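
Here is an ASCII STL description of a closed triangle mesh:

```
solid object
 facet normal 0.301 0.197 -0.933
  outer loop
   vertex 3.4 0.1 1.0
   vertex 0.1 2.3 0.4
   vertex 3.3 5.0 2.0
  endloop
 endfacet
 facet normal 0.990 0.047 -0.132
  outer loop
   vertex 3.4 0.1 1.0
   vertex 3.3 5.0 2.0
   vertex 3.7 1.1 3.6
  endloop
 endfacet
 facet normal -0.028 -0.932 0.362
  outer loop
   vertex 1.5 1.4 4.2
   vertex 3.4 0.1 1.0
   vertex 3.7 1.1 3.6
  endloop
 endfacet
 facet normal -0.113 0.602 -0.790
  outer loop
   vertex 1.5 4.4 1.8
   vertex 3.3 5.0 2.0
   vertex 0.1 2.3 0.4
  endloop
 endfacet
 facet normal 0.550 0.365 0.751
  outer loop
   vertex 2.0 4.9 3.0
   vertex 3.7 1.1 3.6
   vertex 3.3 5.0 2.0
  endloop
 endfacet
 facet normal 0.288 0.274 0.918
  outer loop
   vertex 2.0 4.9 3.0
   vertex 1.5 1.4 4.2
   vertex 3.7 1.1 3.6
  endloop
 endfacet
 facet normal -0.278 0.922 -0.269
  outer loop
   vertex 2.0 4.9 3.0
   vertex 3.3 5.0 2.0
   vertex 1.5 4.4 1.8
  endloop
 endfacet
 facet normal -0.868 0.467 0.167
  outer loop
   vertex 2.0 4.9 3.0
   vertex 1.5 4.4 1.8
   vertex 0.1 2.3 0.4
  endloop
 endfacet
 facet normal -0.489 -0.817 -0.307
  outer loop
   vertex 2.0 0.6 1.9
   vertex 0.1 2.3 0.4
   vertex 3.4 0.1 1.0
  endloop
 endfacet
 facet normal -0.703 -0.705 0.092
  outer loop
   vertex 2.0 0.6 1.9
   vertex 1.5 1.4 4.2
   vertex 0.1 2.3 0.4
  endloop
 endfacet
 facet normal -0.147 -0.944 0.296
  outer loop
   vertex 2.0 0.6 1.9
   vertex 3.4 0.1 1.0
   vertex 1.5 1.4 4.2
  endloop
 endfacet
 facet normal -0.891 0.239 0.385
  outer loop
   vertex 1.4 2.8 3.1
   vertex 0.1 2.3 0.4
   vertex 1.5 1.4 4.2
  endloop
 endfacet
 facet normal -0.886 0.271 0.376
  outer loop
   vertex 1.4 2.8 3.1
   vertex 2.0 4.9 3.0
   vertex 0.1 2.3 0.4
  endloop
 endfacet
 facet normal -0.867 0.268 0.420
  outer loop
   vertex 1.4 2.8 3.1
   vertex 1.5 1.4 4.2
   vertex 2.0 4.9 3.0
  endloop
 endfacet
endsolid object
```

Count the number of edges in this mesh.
21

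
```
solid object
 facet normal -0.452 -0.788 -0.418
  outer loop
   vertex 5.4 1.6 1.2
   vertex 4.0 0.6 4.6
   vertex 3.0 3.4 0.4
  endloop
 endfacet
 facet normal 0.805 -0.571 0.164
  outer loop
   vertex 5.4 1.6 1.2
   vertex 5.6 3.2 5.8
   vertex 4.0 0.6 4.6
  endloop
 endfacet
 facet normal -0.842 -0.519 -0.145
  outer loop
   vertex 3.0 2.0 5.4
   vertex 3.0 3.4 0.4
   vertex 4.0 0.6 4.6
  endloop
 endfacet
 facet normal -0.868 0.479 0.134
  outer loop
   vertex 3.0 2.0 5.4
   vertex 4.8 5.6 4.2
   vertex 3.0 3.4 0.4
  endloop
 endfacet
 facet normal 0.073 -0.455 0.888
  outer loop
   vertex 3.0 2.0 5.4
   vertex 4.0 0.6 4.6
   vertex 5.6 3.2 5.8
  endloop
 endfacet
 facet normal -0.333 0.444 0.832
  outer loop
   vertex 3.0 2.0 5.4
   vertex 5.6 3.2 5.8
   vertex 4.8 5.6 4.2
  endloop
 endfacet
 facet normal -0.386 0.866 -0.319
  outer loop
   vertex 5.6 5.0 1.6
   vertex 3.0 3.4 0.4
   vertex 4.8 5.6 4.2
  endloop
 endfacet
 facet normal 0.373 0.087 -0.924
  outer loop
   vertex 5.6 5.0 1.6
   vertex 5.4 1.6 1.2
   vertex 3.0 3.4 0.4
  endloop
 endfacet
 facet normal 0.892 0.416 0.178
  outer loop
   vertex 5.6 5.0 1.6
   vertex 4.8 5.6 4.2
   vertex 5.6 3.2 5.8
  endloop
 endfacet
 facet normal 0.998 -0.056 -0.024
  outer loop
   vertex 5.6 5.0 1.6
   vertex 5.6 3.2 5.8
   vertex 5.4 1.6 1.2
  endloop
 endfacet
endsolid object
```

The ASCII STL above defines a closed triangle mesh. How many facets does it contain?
10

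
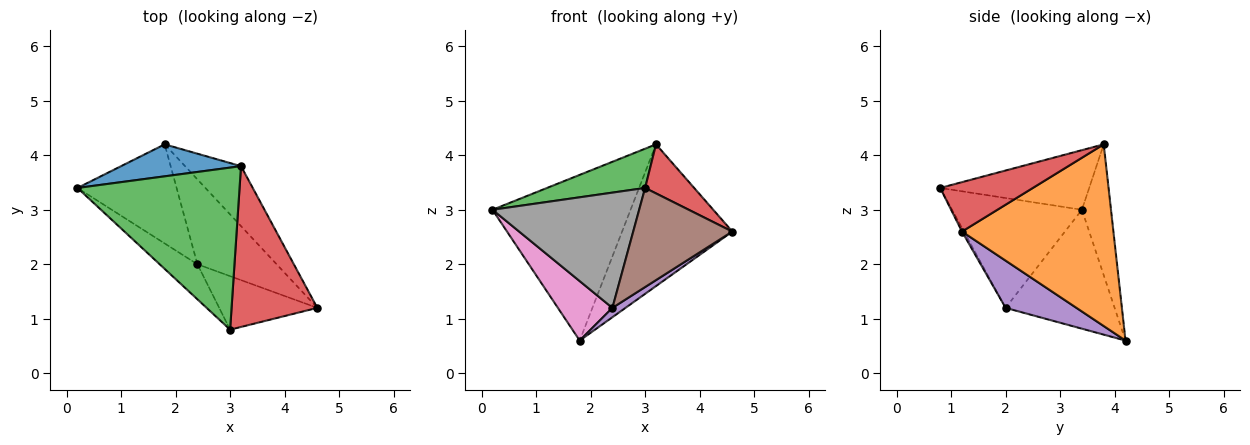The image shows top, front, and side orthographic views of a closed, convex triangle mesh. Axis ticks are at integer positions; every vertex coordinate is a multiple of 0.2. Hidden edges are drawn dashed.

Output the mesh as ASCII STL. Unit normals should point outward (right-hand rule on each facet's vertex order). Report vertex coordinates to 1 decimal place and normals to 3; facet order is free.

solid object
 facet normal -0.202 0.962 0.186
  outer loop
   vertex 1.8 4.2 0.6
   vertex 0.2 3.4 3.0
   vertex 3.2 3.8 4.2
  endloop
 endfacet
 facet normal 0.785 0.571 -0.242
  outer loop
   vertex 1.8 4.2 0.6
   vertex 3.2 3.8 4.2
   vertex 4.6 1.2 2.6
  endloop
 endfacet
 facet normal -0.337 -0.222 0.915
  outer loop
   vertex 3.0 0.8 3.4
   vertex 3.2 3.8 4.2
   vertex 0.2 3.4 3.0
  endloop
 endfacet
 facet normal 0.483 -0.256 0.838
  outer loop
   vertex 3.0 0.8 3.4
   vertex 4.6 1.2 2.6
   vertex 3.2 3.8 4.2
  endloop
 endfacet
 facet normal 0.510 -0.094 -0.855
  outer loop
   vertex 2.4 2.0 1.2
   vertex 1.8 4.2 0.6
   vertex 4.6 1.2 2.6
  endloop
 endfacet
 facet normal -0.018 -0.880 -0.475
  outer loop
   vertex 2.4 2.0 1.2
   vertex 4.6 1.2 2.6
   vertex 3.0 0.8 3.4
  endloop
 endfacet
 facet normal -0.717 -0.359 -0.598
  outer loop
   vertex 2.4 2.0 1.2
   vertex 0.2 3.4 3.0
   vertex 1.8 4.2 0.6
  endloop
 endfacet
 facet normal -0.646 -0.730 -0.222
  outer loop
   vertex 2.4 2.0 1.2
   vertex 3.0 0.8 3.4
   vertex 0.2 3.4 3.0
  endloop
 endfacet
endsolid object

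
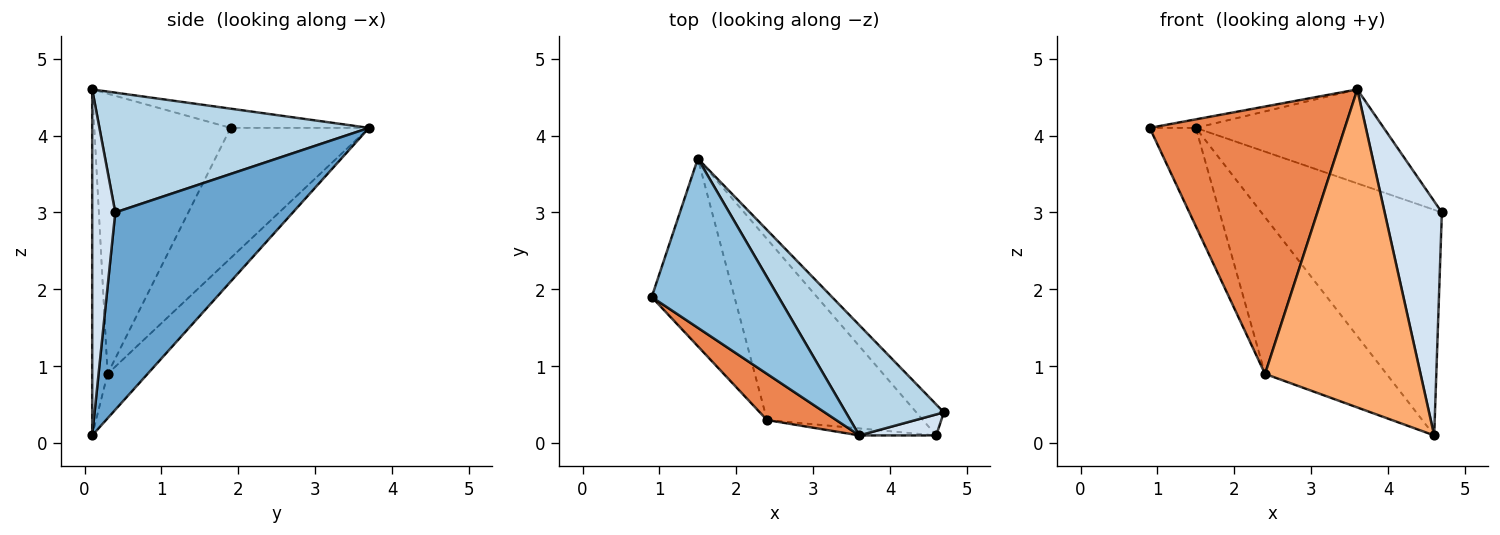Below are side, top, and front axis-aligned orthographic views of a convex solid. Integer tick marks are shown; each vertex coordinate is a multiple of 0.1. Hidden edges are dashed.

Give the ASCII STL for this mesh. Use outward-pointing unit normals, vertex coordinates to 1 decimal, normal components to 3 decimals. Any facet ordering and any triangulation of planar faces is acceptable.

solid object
 facet normal 0.698 0.709 -0.097
  outer loop
   vertex 4.6 0.1 0.1
   vertex 1.5 3.7 4.1
   vertex 4.7 0.4 3.0
  endloop
 endfacet
 facet normal -0.150 0.050 0.987
  outer loop
   vertex 3.6 0.1 4.6
   vertex 1.5 3.7 4.1
   vertex 0.9 1.9 4.1
  endloop
 endfacet
 facet normal 0.681 0.475 0.557
  outer loop
   vertex 3.6 0.1 4.6
   vertex 4.7 0.4 3.0
   vertex 1.5 3.7 4.1
  endloop
 endfacet
 facet normal 0.372 -0.924 0.083
  outer loop
   vertex 3.6 0.1 4.6
   vertex 4.6 0.1 0.1
   vertex 4.7 0.4 3.0
  endloop
 endfacet
 facet normal -0.567 -0.812 0.140
  outer loop
   vertex 2.4 0.3 0.9
   vertex 3.6 0.1 4.6
   vertex 0.9 1.9 4.1
  endloop
 endfacet
 facet normal -0.098 -0.995 -0.022
  outer loop
   vertex 2.4 0.3 0.9
   vertex 4.6 0.1 0.1
   vertex 3.6 0.1 4.6
  endloop
 endfacet
 facet normal -0.812 0.271 -0.516
  outer loop
   vertex 2.4 0.3 0.9
   vertex 0.9 1.9 4.1
   vertex 1.5 3.7 4.1
  endloop
 endfacet
 facet normal -0.211 0.640 -0.739
  outer loop
   vertex 2.4 0.3 0.9
   vertex 1.5 3.7 4.1
   vertex 4.6 0.1 0.1
  endloop
 endfacet
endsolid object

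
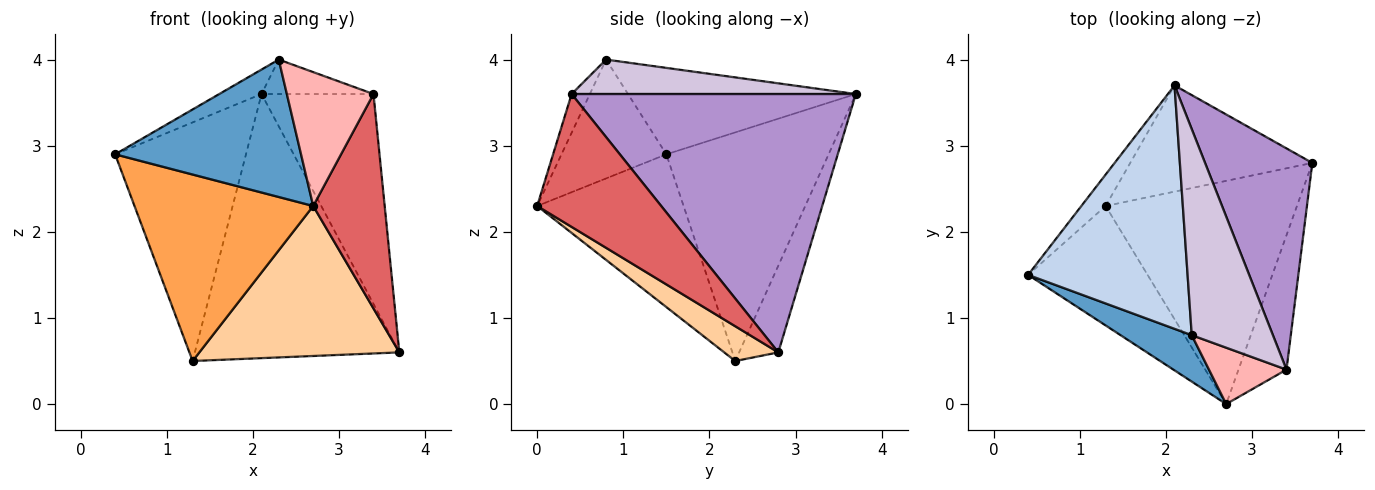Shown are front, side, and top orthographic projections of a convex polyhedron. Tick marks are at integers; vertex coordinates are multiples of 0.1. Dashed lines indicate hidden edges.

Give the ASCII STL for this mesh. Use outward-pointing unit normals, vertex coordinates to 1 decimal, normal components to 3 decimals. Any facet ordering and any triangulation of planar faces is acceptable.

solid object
 facet normal -0.471 -0.836 0.282
  outer loop
   vertex 2.3 0.8 4.0
   vertex 0.4 1.5 2.9
   vertex 2.7 0.0 2.3
  endloop
 endfacet
 facet normal -0.475 0.088 0.876
  outer loop
   vertex 2.3 0.8 4.0
   vertex 2.1 3.7 3.6
   vertex 0.4 1.5 2.9
  endloop
 endfacet
 facet normal -0.568 -0.693 -0.444
  outer loop
   vertex 1.3 2.3 0.5
   vertex 2.7 0.0 2.3
   vertex 0.4 1.5 2.9
  endloop
 endfacet
 facet normal 0.149 -0.552 -0.821
  outer loop
   vertex 1.3 2.3 0.5
   vertex 3.7 2.8 0.6
   vertex 2.7 0.0 2.3
  endloop
 endfacet
 facet normal -0.776 0.626 -0.082
  outer loop
   vertex 1.3 2.3 0.5
   vertex 0.4 1.5 2.9
   vertex 2.1 3.7 3.6
  endloop
 endfacet
 facet normal -0.175 0.913 -0.367
  outer loop
   vertex 1.3 2.3 0.5
   vertex 2.1 3.7 3.6
   vertex 3.7 2.8 0.6
  endloop
 endfacet
 facet normal 0.827 -0.477 -0.299
  outer loop
   vertex 3.4 0.4 3.6
   vertex 2.7 0.0 2.3
   vertex 3.7 2.8 0.6
  endloop
 endfacet
 facet normal -0.190 -0.905 0.381
  outer loop
   vertex 3.4 0.4 3.6
   vertex 2.3 0.8 4.0
   vertex 2.7 0.0 2.3
  endloop
 endfacet
 facet normal 0.868 0.342 0.360
  outer loop
   vertex 3.4 0.4 3.6
   vertex 3.7 2.8 0.6
   vertex 2.1 3.7 3.6
  endloop
 endfacet
 facet normal 0.386 0.152 0.910
  outer loop
   vertex 3.4 0.4 3.6
   vertex 2.1 3.7 3.6
   vertex 2.3 0.8 4.0
  endloop
 endfacet
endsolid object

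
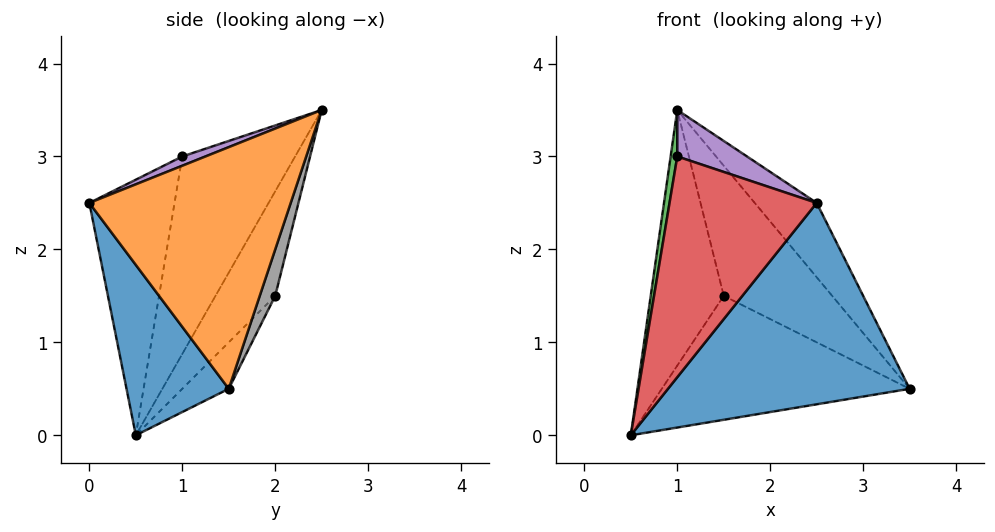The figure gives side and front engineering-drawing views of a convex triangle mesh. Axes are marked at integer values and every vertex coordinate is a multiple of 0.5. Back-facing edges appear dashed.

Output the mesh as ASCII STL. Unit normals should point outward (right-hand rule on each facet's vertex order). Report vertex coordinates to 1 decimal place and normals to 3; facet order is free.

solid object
 facet normal 0.349 -0.825 -0.444
  outer loop
   vertex 2.5 0.0 2.5
   vertex 0.5 0.5 0.0
   vertex 3.5 1.5 0.5
  endloop
 endfacet
 facet normal 0.784 0.241 0.573
  outer loop
   vertex 2.5 0.0 2.5
   vertex 3.5 1.5 0.5
   vertex 1.0 2.5 3.5
  endloop
 endfacet
 facet normal -0.983 -0.058 0.173
  outer loop
   vertex 1.0 1.0 3.0
   vertex 1.0 2.5 3.5
   vertex 0.5 0.5 0.0
  endloop
 endfacet
 facet normal -0.489 -0.844 0.222
  outer loop
   vertex 1.0 1.0 3.0
   vertex 0.5 0.5 0.0
   vertex 2.5 0.0 2.5
  endloop
 endfacet
 facet normal 0.105 -0.314 0.943
  outer loop
   vertex 1.0 1.0 3.0
   vertex 2.5 0.0 2.5
   vertex 1.0 2.5 3.5
  endloop
 endfacet
 facet normal -0.140 0.745 -0.652
  outer loop
   vertex 1.5 2.0 1.5
   vertex 3.5 1.5 0.5
   vertex 0.5 0.5 0.0
  endloop
 endfacet
 facet normal -0.597 0.730 -0.332
  outer loop
   vertex 1.5 2.0 1.5
   vertex 0.5 0.5 0.0
   vertex 1.0 2.5 3.5
  endloop
 endfacet
 facet normal 0.138 0.968 -0.208
  outer loop
   vertex 1.5 2.0 1.5
   vertex 1.0 2.5 3.5
   vertex 3.5 1.5 0.5
  endloop
 endfacet
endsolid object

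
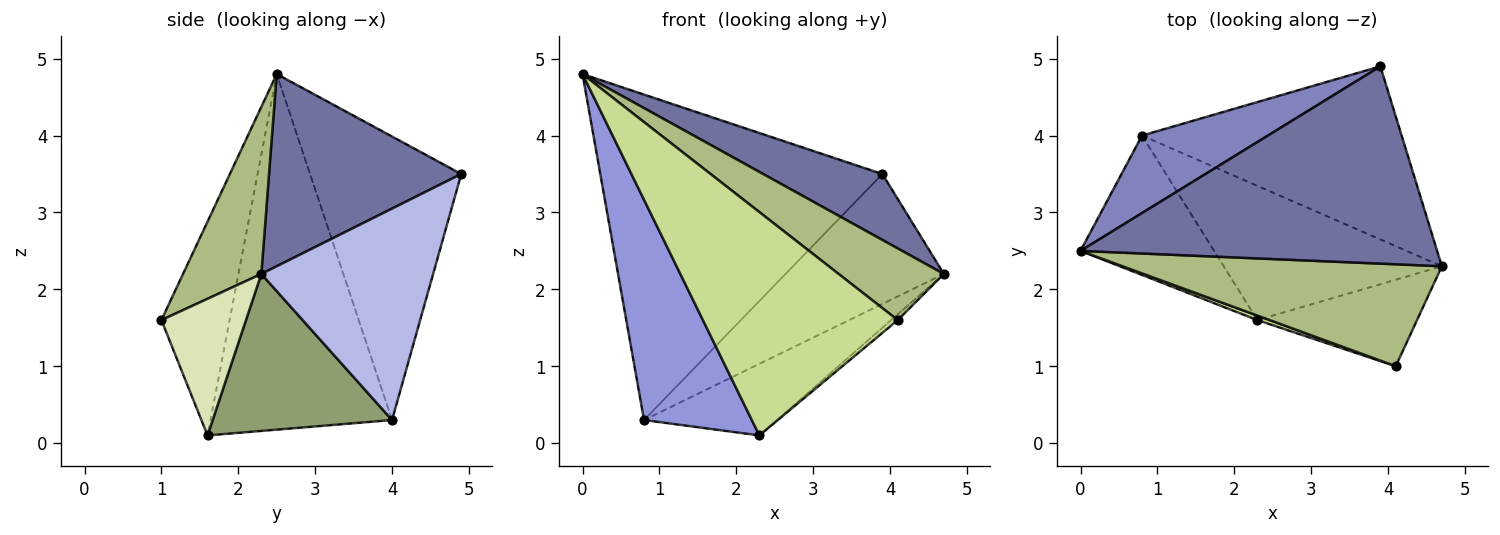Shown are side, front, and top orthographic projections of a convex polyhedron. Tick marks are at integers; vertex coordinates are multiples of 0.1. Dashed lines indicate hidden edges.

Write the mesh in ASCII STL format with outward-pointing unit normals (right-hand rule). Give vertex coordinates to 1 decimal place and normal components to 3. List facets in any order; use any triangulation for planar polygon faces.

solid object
 facet normal 0.455 -0.282 0.845
  outer loop
   vertex 3.9 4.9 3.5
   vertex 0.0 2.5 4.8
   vertex 4.7 2.3 2.2
  endloop
 endfacet
 facet normal -0.462 0.863 0.205
  outer loop
   vertex 0.8 4.0 0.3
   vertex 0.0 2.5 4.8
   vertex 3.9 4.9 3.5
  endloop
 endfacet
 facet normal -0.818 -0.486 -0.307
  outer loop
   vertex 0.8 4.0 0.3
   vertex 2.3 1.6 0.1
   vertex 0.0 2.5 4.8
  endloop
 endfacet
 facet normal 0.546 0.503 -0.670
  outer loop
   vertex 0.8 4.0 0.3
   vertex 3.9 4.9 3.5
   vertex 4.7 2.3 2.2
  endloop
 endfacet
 facet normal 0.536 0.397 -0.745
  outer loop
   vertex 0.8 4.0 0.3
   vertex 4.7 2.3 2.2
   vertex 2.3 1.6 0.1
  endloop
 endfacet
 facet normal 0.394 -0.529 0.752
  outer loop
   vertex 4.1 1.0 1.6
   vertex 4.7 2.3 2.2
   vertex 0.0 2.5 4.8
  endloop
 endfacet
 facet normal -0.330 -0.944 0.019
  outer loop
   vertex 4.1 1.0 1.6
   vertex 0.0 2.5 4.8
   vertex 2.3 1.6 0.1
  endloop
 endfacet
 facet normal 0.649 0.051 -0.759
  outer loop
   vertex 4.1 1.0 1.6
   vertex 2.3 1.6 0.1
   vertex 4.7 2.3 2.2
  endloop
 endfacet
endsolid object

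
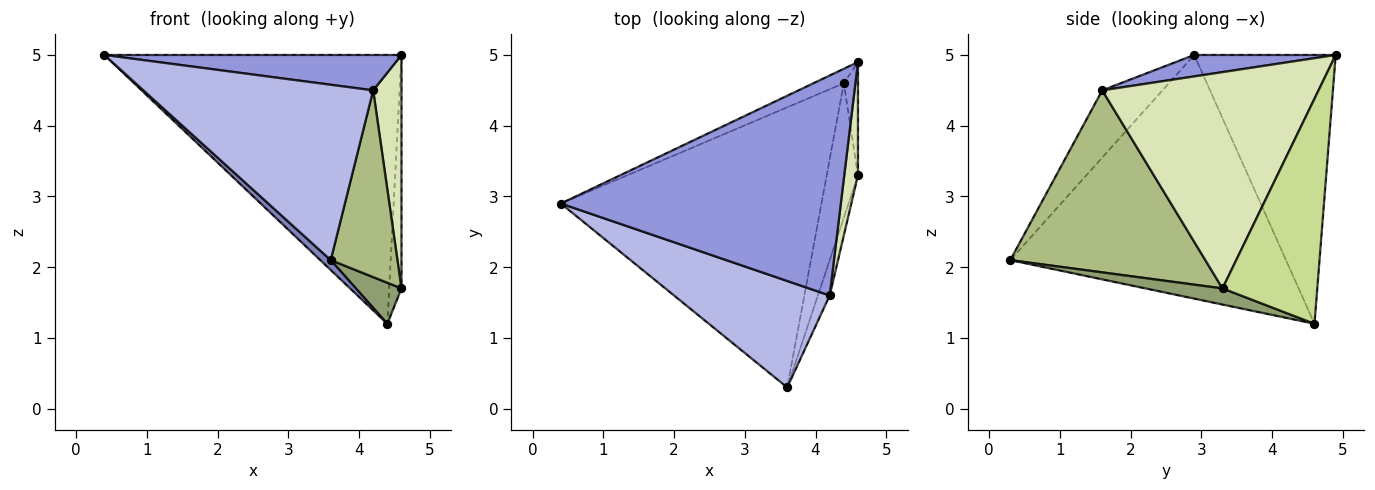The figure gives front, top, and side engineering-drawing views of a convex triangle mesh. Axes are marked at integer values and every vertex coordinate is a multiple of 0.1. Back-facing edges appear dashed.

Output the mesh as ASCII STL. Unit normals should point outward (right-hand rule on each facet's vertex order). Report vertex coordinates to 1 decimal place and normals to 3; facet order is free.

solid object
 facet normal -0.429 0.902 -0.049
  outer loop
   vertex 4.4 4.6 1.2
   vertex 0.4 2.9 5.0
   vertex 4.6 4.9 5.0
  endloop
 endfacet
 facet normal -0.683 -0.026 -0.730
  outer loop
   vertex 4.4 4.6 1.2
   vertex 3.6 0.3 2.1
   vertex 0.4 2.9 5.0
  endloop
 endfacet
 facet normal 0.075 -0.158 0.985
  outer loop
   vertex 4.2 1.6 4.5
   vertex 4.6 4.9 5.0
   vertex 0.4 2.9 5.0
  endloop
 endfacet
 facet normal -0.219 -0.834 0.506
  outer loop
   vertex 4.2 1.6 4.5
   vertex 0.4 2.9 5.0
   vertex 3.6 0.3 2.1
  endloop
 endfacet
 facet normal 0.442 -0.262 -0.858
  outer loop
   vertex 4.6 3.3 1.7
   vertex 3.6 0.3 2.1
   vertex 4.4 4.6 1.2
  endloop
 endfacet
 facet normal 0.944 -0.323 -0.061
  outer loop
   vertex 4.6 3.3 1.7
   vertex 4.2 1.6 4.5
   vertex 3.6 0.3 2.1
  endloop
 endfacet
 facet normal 0.990 0.128 -0.062
  outer loop
   vertex 4.6 3.3 1.7
   vertex 4.4 4.6 1.2
   vertex 4.6 4.9 5.0
  endloop
 endfacet
 facet normal 0.990 -0.129 0.063
  outer loop
   vertex 4.6 3.3 1.7
   vertex 4.6 4.9 5.0
   vertex 4.2 1.6 4.5
  endloop
 endfacet
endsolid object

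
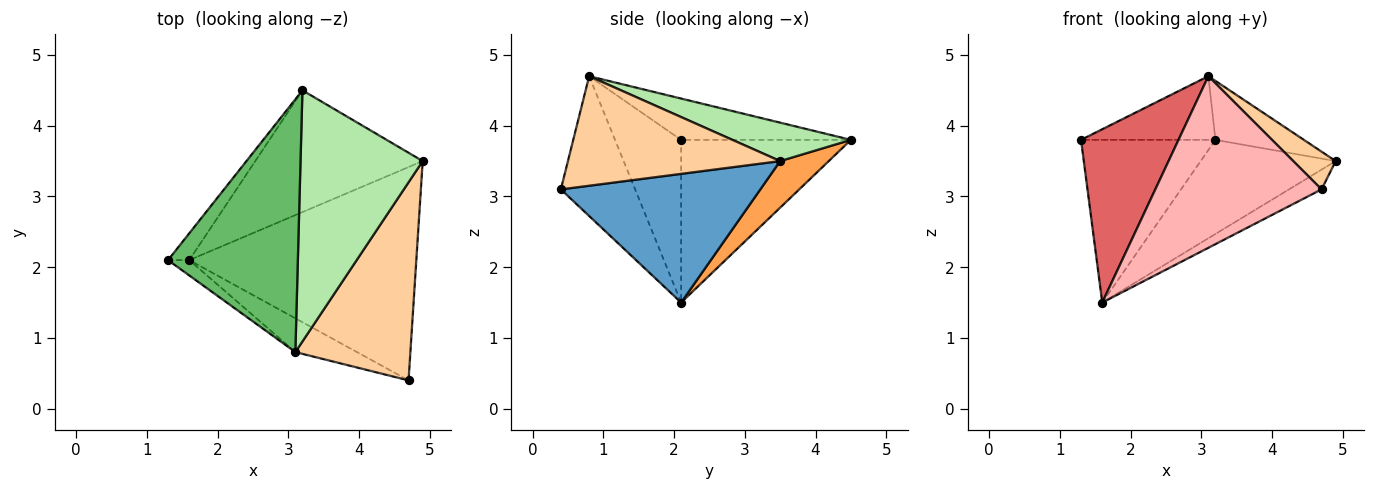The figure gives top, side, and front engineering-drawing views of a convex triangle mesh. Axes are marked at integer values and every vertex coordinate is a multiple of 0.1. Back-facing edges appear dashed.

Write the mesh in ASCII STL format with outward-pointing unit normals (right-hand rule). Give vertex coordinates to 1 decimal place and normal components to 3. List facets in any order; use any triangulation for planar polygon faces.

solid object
 facet normal 0.492 0.080 -0.867
  outer loop
   vertex 1.6 2.1 1.5
   vertex 4.9 3.5 3.5
   vertex 4.7 0.4 3.1
  endloop
 endfacet
 facet normal -0.780 0.617 -0.102
  outer loop
   vertex 3.2 4.5 3.8
   vertex 1.6 2.1 1.5
   vertex 1.3 2.1 3.8
  endloop
 endfacet
 facet normal 0.215 0.597 -0.773
  outer loop
   vertex 3.2 4.5 3.8
   vertex 4.9 3.5 3.5
   vertex 1.6 2.1 1.5
  endloop
 endfacet
 facet normal 0.683 -0.137 0.717
  outer loop
   vertex 3.1 0.8 4.7
   vertex 4.7 0.4 3.1
   vertex 4.9 3.5 3.5
  endloop
 endfacet
 facet normal -0.295 0.233 0.927
  outer loop
   vertex 3.1 0.8 4.7
   vertex 3.2 4.5 3.8
   vertex 1.3 2.1 3.8
  endloop
 endfacet
 facet normal 0.293 0.219 0.931
  outer loop
   vertex 3.1 0.8 4.7
   vertex 4.9 3.5 3.5
   vertex 3.2 4.5 3.8
  endloop
 endfacet
 facet normal -0.560 -0.825 -0.073
  outer loop
   vertex 3.1 0.8 4.7
   vertex 1.3 2.1 3.8
   vertex 1.6 2.1 1.5
  endloop
 endfacet
 facet normal -0.402 -0.899 -0.177
  outer loop
   vertex 3.1 0.8 4.7
   vertex 1.6 2.1 1.5
   vertex 4.7 0.4 3.1
  endloop
 endfacet
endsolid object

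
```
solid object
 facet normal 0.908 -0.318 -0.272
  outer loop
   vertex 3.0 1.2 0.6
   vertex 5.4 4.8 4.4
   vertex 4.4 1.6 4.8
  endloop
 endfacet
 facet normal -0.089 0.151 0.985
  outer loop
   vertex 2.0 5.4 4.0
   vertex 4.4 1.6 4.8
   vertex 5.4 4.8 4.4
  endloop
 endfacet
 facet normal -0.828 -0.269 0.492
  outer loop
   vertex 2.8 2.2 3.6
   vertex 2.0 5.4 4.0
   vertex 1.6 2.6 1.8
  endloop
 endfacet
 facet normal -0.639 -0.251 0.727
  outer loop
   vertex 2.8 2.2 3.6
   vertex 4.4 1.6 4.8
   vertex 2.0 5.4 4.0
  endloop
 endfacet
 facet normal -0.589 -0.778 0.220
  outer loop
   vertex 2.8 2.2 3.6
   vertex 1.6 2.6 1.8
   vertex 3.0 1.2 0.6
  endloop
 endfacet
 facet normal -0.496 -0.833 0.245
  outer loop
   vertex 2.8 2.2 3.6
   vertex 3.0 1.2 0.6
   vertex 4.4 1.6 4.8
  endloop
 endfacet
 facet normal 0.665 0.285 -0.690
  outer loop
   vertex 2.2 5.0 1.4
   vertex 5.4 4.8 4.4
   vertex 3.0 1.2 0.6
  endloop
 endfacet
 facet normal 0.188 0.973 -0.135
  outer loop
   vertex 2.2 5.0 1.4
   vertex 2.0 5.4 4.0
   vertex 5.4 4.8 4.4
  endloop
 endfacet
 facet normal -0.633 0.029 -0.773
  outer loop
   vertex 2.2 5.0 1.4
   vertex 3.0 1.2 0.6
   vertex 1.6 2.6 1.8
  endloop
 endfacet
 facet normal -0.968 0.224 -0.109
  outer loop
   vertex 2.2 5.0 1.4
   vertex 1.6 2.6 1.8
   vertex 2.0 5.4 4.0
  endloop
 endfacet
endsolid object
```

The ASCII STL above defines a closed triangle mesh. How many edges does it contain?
15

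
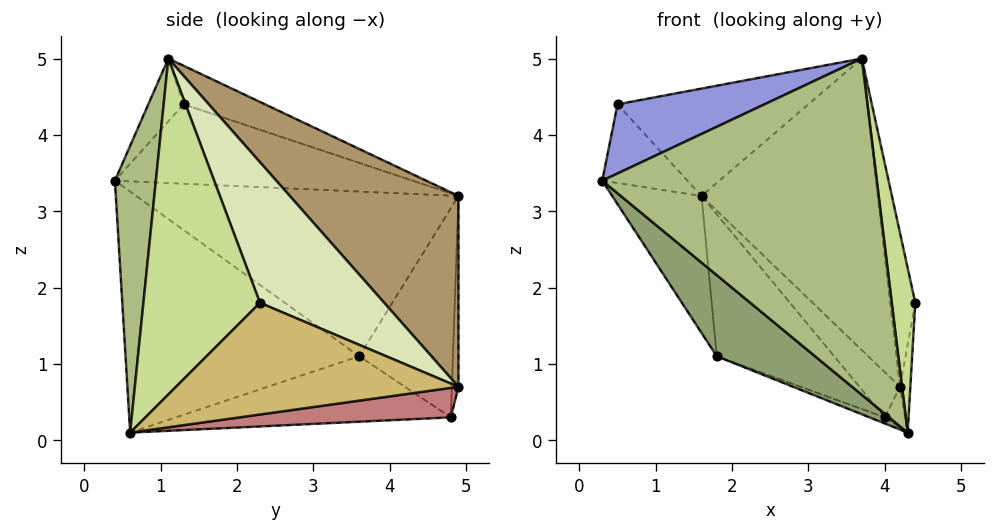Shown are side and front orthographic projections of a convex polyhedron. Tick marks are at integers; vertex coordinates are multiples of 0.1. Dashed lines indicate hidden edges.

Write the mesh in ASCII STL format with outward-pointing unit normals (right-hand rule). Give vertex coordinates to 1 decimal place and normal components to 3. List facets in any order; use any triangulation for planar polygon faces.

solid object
 facet normal -0.933 0.259 -0.249
  outer loop
   vertex 1.8 3.6 1.1
   vertex 0.3 0.4 3.4
   vertex 1.6 4.9 3.2
  endloop
 endfacet
 facet normal -0.960 0.275 -0.055
  outer loop
   vertex 0.5 1.3 4.4
   vertex 1.6 4.9 3.2
   vertex 0.3 0.4 3.4
  endloop
 endfacet
 facet normal -0.172 -0.715 0.678
  outer loop
   vertex 0.5 1.3 4.4
   vertex 0.3 0.4 3.4
   vertex 3.7 1.1 5.0
  endloop
 endfacet
 facet normal -0.151 0.354 0.923
  outer loop
   vertex 0.5 1.3 4.4
   vertex 3.7 1.1 5.0
   vertex 1.6 4.9 3.2
  endloop
 endfacet
 facet normal -0.608 -0.256 -0.752
  outer loop
   vertex 4.3 0.6 0.1
   vertex 0.3 0.4 3.4
   vertex 1.8 3.6 1.1
  endloop
 endfacet
 facet normal 0.147 -0.982 0.118
  outer loop
   vertex 4.3 0.6 0.1
   vertex 3.7 1.1 5.0
   vertex 0.3 0.4 3.4
  endloop
 endfacet
 facet normal 0.971 -0.196 0.139
  outer loop
   vertex 4.3 0.6 0.1
   vertex 4.4 2.3 1.8
   vertex 3.7 1.1 5.0
  endloop
 endfacet
 facet normal 0.942 0.190 0.277
  outer loop
   vertex 4.2 4.9 0.7
   vertex 3.7 1.1 5.0
   vertex 4.4 2.3 1.8
  endloop
 endfacet
 facet normal 0.561 0.587 0.584
  outer loop
   vertex 4.2 4.9 0.7
   vertex 1.6 4.9 3.2
   vertex 3.7 1.1 5.0
  endloop
 endfacet
 facet normal 0.995 0.036 -0.095
  outer loop
   vertex 4.2 4.9 0.7
   vertex 4.4 2.3 1.8
   vertex 4.3 0.6 0.1
  endloop
 endfacet
 facet normal -0.548 0.687 -0.477
  outer loop
   vertex 4.0 4.8 0.3
   vertex 1.8 3.6 1.1
   vertex 1.6 4.9 3.2
  endloop
 endfacet
 facet normal -0.158 0.974 -0.164
  outer loop
   vertex 4.0 4.8 0.3
   vertex 1.6 4.9 3.2
   vertex 4.2 4.9 0.7
  endloop
 endfacet
 facet normal -0.351 0.020 -0.936
  outer loop
   vertex 4.0 4.8 0.3
   vertex 4.3 0.6 0.1
   vertex 1.8 3.6 1.1
  endloop
 endfacet
 facet normal 0.883 0.085 -0.463
  outer loop
   vertex 4.0 4.8 0.3
   vertex 4.2 4.9 0.7
   vertex 4.3 0.6 0.1
  endloop
 endfacet
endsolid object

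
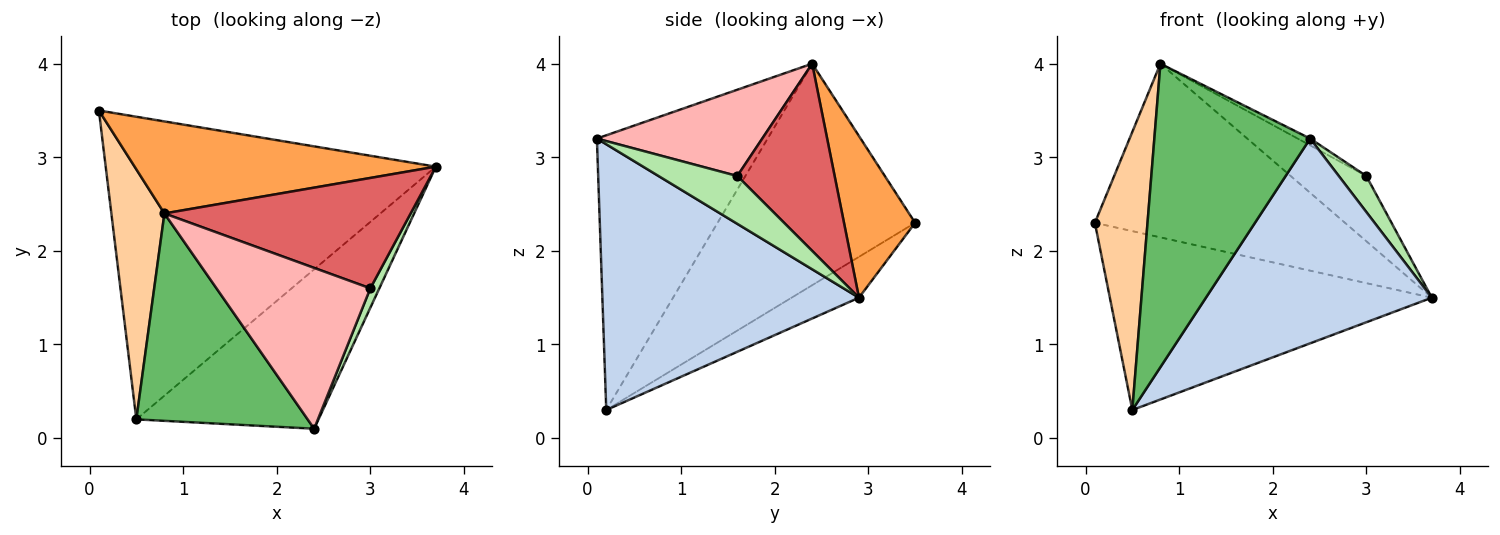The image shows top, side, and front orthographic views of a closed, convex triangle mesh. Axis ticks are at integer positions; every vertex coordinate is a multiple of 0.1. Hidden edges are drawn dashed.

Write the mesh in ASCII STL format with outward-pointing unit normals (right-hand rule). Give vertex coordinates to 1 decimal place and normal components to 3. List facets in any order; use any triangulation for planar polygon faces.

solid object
 facet normal -0.106 0.506 -0.856
  outer loop
   vertex 0.5 0.2 0.3
   vertex 0.1 3.5 2.3
   vertex 3.7 2.9 1.5
  endloop
 endfacet
 facet normal 0.667 -0.588 -0.458
  outer loop
   vertex 2.4 0.1 3.2
   vertex 0.5 0.2 0.3
   vertex 3.7 2.9 1.5
  endloop
 endfacet
 facet normal 0.244 0.857 0.454
  outer loop
   vertex 0.8 2.4 4.0
   vertex 3.7 2.9 1.5
   vertex 0.1 3.5 2.3
  endloop
 endfacet
 facet normal -0.941 -0.251 0.225
  outer loop
   vertex 0.8 2.4 4.0
   vertex 0.1 3.5 2.3
   vertex 0.5 0.2 0.3
  endloop
 endfacet
 facet normal -0.671 -0.612 0.418
  outer loop
   vertex 0.8 2.4 4.0
   vertex 0.5 0.2 0.3
   vertex 2.4 0.1 3.2
  endloop
 endfacet
 facet normal 0.929 -0.325 0.175
  outer loop
   vertex 3.0 1.6 2.8
   vertex 2.4 0.1 3.2
   vertex 3.7 2.9 1.5
  endloop
 endfacet
 facet normal 0.548 0.426 0.720
  outer loop
   vertex 3.0 1.6 2.8
   vertex 3.7 2.9 1.5
   vertex 0.8 2.4 4.0
  endloop
 endfacet
 facet normal 0.489 0.037 0.872
  outer loop
   vertex 3.0 1.6 2.8
   vertex 0.8 2.4 4.0
   vertex 2.4 0.1 3.2
  endloop
 endfacet
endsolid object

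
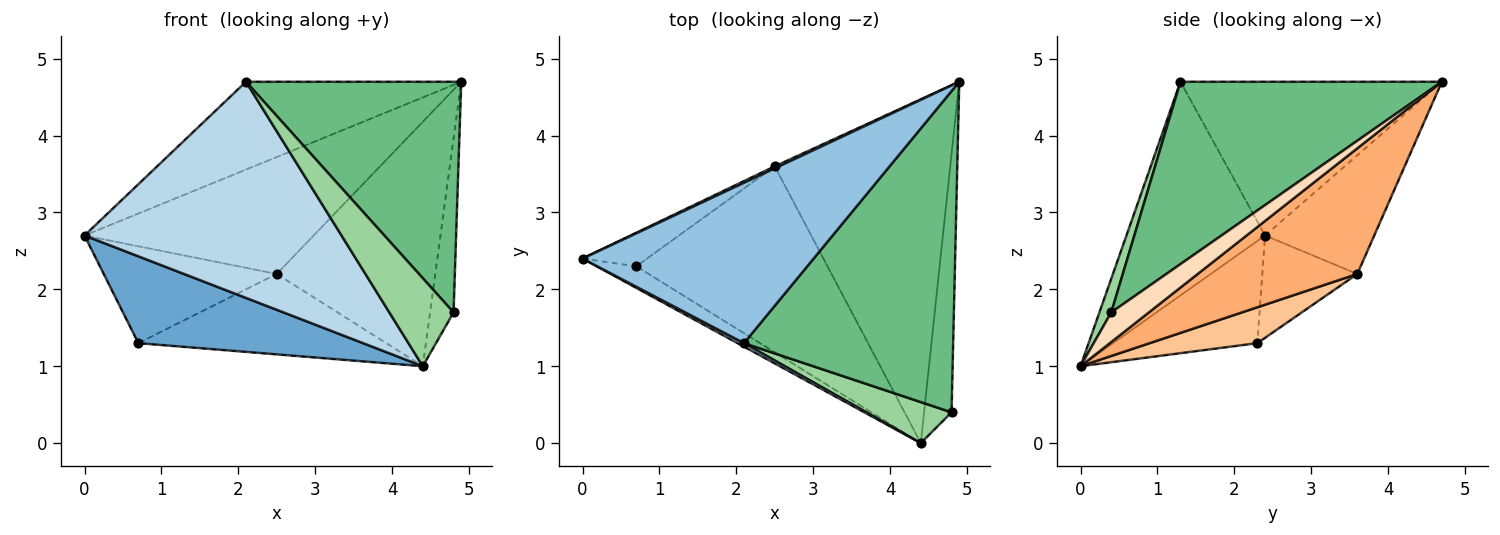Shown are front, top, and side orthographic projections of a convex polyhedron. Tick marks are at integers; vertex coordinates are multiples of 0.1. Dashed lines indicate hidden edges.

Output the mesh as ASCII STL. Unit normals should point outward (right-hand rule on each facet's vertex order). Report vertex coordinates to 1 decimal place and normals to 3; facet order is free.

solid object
 facet normal -0.529 -0.824 -0.205
  outer loop
   vertex 0.7 2.3 1.3
   vertex 4.4 0.0 1.0
   vertex 0.0 2.4 2.7
  endloop
 endfacet
 facet normal -0.504 0.415 0.757
  outer loop
   vertex 2.1 1.3 4.7
   vertex 4.9 4.7 4.7
   vertex 0.0 2.4 2.7
  endloop
 endfacet
 facet normal -0.475 -0.880 0.014
  outer loop
   vertex 2.1 1.3 4.7
   vertex 0.0 2.4 2.7
   vertex 4.4 0.0 1.0
  endloop
 endfacet
 facet normal -0.430 0.903 0.016
  outer loop
   vertex 2.5 3.6 2.2
   vertex 0.0 2.4 2.7
   vertex 4.9 4.7 4.7
  endloop
 endfacet
 facet normal -0.461 0.839 -0.290
  outer loop
   vertex 2.5 3.6 2.2
   vertex 0.7 2.3 1.3
   vertex 0.0 2.4 2.7
  endloop
 endfacet
 facet normal 0.504 0.501 -0.704
  outer loop
   vertex 2.5 3.6 2.2
   vertex 4.9 4.7 4.7
   vertex 4.4 0.0 1.0
  endloop
 endfacet
 facet normal 0.170 0.391 -0.905
  outer loop
   vertex 2.5 3.6 2.2
   vertex 4.4 0.0 1.0
   vertex 0.7 2.3 1.3
  endloop
 endfacet
 facet normal 0.666 0.416 -0.619
  outer loop
   vertex 4.8 0.4 1.7
   vertex 4.4 0.0 1.0
   vertex 4.9 4.7 4.7
  endloop
 endfacet
 facet normal 0.578 -0.476 0.663
  outer loop
   vertex 4.8 0.4 1.7
   vertex 4.9 4.7 4.7
   vertex 2.1 1.3 4.7
  endloop
 endfacet
 facet normal 0.165 -0.894 0.417
  outer loop
   vertex 4.8 0.4 1.7
   vertex 2.1 1.3 4.7
   vertex 4.4 0.0 1.0
  endloop
 endfacet
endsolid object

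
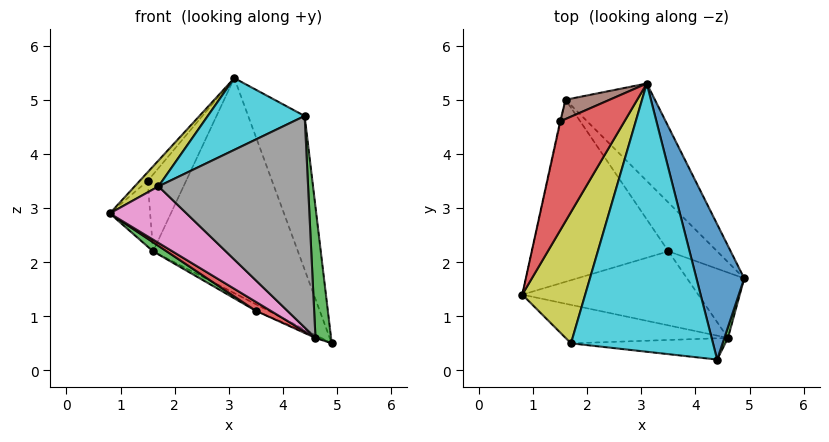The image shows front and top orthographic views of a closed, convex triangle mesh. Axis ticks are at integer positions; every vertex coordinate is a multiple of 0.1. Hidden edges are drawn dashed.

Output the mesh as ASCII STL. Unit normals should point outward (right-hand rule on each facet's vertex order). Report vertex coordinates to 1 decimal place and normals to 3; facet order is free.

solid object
 facet normal 0.957 0.218 0.192
  outer loop
   vertex 4.4 0.2 4.7
   vertex 4.9 1.7 0.5
   vertex 3.1 5.3 5.4
  endloop
 endfacet
 facet normal 0.573 0.747 -0.338
  outer loop
   vertex 1.6 5.0 2.2
   vertex 3.1 5.3 5.4
   vertex 4.9 1.7 0.5
  endloop
 endfacet
 facet normal 0.965 -0.261 0.022
  outer loop
   vertex 4.6 0.6 0.6
   vertex 4.9 1.7 0.5
   vertex 4.4 0.2 4.7
  endloop
 endfacet
 facet normal -0.773 0.051 0.632
  outer loop
   vertex 1.5 4.6 3.5
   vertex 0.8 1.4 2.9
   vertex 3.1 5.3 5.4
  endloop
 endfacet
 facet normal -0.977 0.215 -0.009
  outer loop
   vertex 1.5 4.6 3.5
   vertex 1.6 5.0 2.2
   vertex 0.8 1.4 2.9
  endloop
 endfacet
 facet normal -0.581 0.790 0.198
  outer loop
   vertex 1.5 4.6 3.5
   vertex 3.1 5.3 5.4
   vertex 1.6 5.0 2.2
  endloop
 endfacet
 facet normal -0.457 -0.735 -0.500
  outer loop
   vertex 1.7 0.5 3.4
   vertex 0.8 1.4 2.9
   vertex 4.6 0.6 0.6
  endloop
 endfacet
 facet normal -0.062 -0.993 -0.100
  outer loop
   vertex 1.7 0.5 3.4
   vertex 4.6 0.6 0.6
   vertex 4.4 0.2 4.7
  endloop
 endfacet
 facet normal -0.594 -0.156 0.789
  outer loop
   vertex 1.7 0.5 3.4
   vertex 3.1 5.3 5.4
   vertex 0.8 1.4 2.9
  endloop
 endfacet
 facet normal -0.443 -0.232 0.866
  outer loop
   vertex 1.7 0.5 3.4
   vertex 4.4 0.2 4.7
   vertex 3.1 5.3 5.4
  endloop
 endfacet
 facet normal -0.353 0.125 -0.927
  outer loop
   vertex 3.5 2.2 1.1
   vertex 1.6 5.0 2.2
   vertex 4.9 1.7 0.5
  endloop
 endfacet
 facet normal -0.387 0.022 -0.922
  outer loop
   vertex 3.5 2.2 1.1
   vertex 4.9 1.7 0.5
   vertex 4.6 0.6 0.6
  endloop
 endfacet
 facet normal -0.546 -0.041 -0.837
  outer loop
   vertex 3.5 2.2 1.1
   vertex 0.8 1.4 2.9
   vertex 1.6 5.0 2.2
  endloop
 endfacet
 facet normal -0.531 -0.102 -0.841
  outer loop
   vertex 3.5 2.2 1.1
   vertex 4.6 0.6 0.6
   vertex 0.8 1.4 2.9
  endloop
 endfacet
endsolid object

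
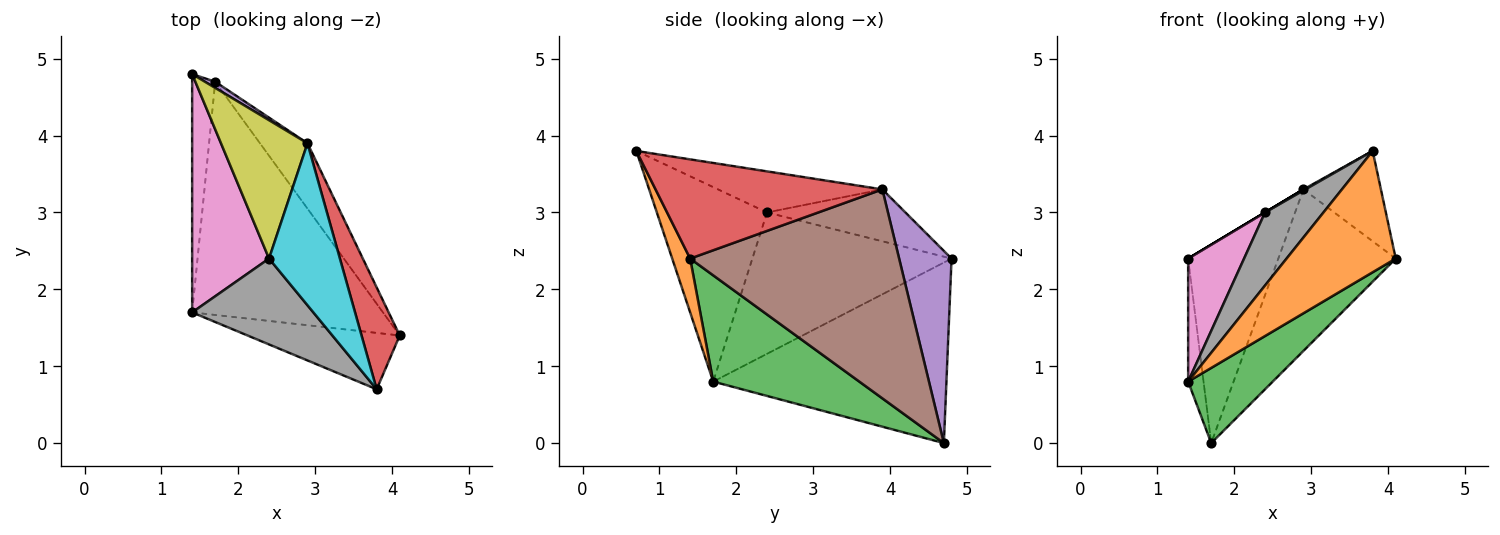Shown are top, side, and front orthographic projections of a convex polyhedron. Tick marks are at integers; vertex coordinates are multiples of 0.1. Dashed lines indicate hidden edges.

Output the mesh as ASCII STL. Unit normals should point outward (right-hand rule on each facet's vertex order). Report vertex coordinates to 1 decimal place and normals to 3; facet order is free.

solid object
 facet normal -0.990 0.065 -0.126
  outer loop
   vertex 1.4 1.7 0.8
   vertex 1.4 4.8 2.4
   vertex 1.7 4.7 0.0
  endloop
 endfacet
 facet normal 0.147 -0.897 -0.417
  outer loop
   vertex 1.4 1.7 0.8
   vertex 4.1 1.4 2.4
   vertex 3.8 0.7 3.8
  endloop
 endfacet
 facet normal 0.468 -0.271 -0.841
  outer loop
   vertex 1.4 1.7 0.8
   vertex 1.7 4.7 0.0
   vertex 4.1 1.4 2.4
  endloop
 endfacet
 facet normal 0.889 0.304 0.342
  outer loop
   vertex 2.9 3.9 3.3
   vertex 3.8 0.7 3.8
   vertex 4.1 1.4 2.4
  endloop
 endfacet
 facet normal 0.502 0.864 0.027
  outer loop
   vertex 2.9 3.9 3.3
   vertex 1.7 4.7 0.0
   vertex 1.4 4.8 2.4
  endloop
 endfacet
 facet normal 0.855 0.480 -0.194
  outer loop
   vertex 2.9 3.9 3.3
   vertex 4.1 1.4 2.4
   vertex 1.7 4.7 0.0
  endloop
 endfacet
 facet normal -0.853 -0.239 0.464
  outer loop
   vertex 2.4 2.4 3.0
   vertex 1.4 4.8 2.4
   vertex 1.4 1.7 0.8
  endloop
 endfacet
 facet normal -0.774 -0.410 0.482
  outer loop
   vertex 2.4 2.4 3.0
   vertex 1.4 1.7 0.8
   vertex 3.8 0.7 3.8
  endloop
 endfacet
 facet normal -0.514 0.000 0.857
  outer loop
   vertex 2.4 2.4 3.0
   vertex 2.9 3.9 3.3
   vertex 1.4 4.8 2.4
  endloop
 endfacet
 facet normal -0.501 -0.006 0.865
  outer loop
   vertex 2.4 2.4 3.0
   vertex 3.8 0.7 3.8
   vertex 2.9 3.9 3.3
  endloop
 endfacet
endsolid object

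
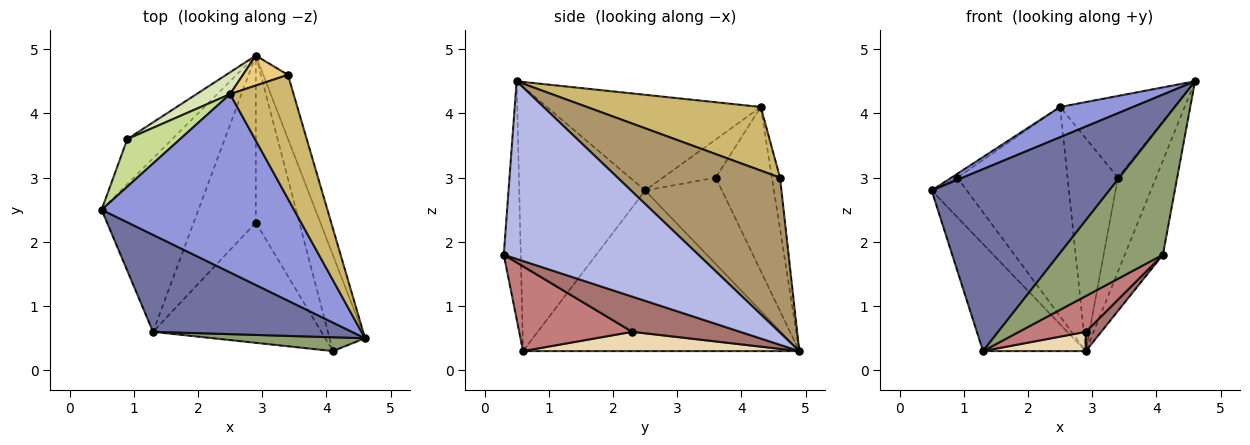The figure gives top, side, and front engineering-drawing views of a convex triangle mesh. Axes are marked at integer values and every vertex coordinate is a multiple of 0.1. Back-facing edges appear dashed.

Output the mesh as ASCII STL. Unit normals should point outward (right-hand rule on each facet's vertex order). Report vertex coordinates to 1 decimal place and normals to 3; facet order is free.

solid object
 facet normal -0.530 -0.748 0.399
  outer loop
   vertex 1.3 0.6 0.3
   vertex 4.6 0.5 4.5
   vertex 0.5 2.5 2.8
  endloop
 endfacet
 facet normal -0.816 0.304 -0.492
  outer loop
   vertex 1.3 0.6 0.3
   vertex 0.5 2.5 2.8
   vertex 2.9 4.9 0.3
  endloop
 endfacet
 facet normal -0.440 -0.150 0.885
  outer loop
   vertex 2.5 4.3 4.1
   vertex 0.5 2.5 2.8
   vertex 4.6 0.5 4.5
  endloop
 endfacet
 facet normal 0.963 0.189 -0.192
  outer loop
   vertex 4.1 0.3 1.8
   vertex 2.9 4.9 0.3
   vertex 4.6 0.5 4.5
  endloop
 endfacet
 facet normal -0.160 -0.982 0.102
  outer loop
   vertex 4.1 0.3 1.8
   vertex 4.6 0.5 4.5
   vertex 1.3 0.6 0.3
  endloop
 endfacet
 facet normal -0.822 0.377 -0.427
  outer loop
   vertex 0.9 3.6 3.0
   vertex 2.9 4.9 0.3
   vertex 0.5 2.5 2.8
  endloop
 endfacet
 facet normal -0.585 0.066 0.809
  outer loop
   vertex 0.9 3.6 3.0
   vertex 0.5 2.5 2.8
   vertex 2.5 4.3 4.1
  endloop
 endfacet
 facet normal -0.452 0.887 0.093
  outer loop
   vertex 0.9 3.6 3.0
   vertex 2.5 4.3 4.1
   vertex 2.9 4.9 0.3
  endloop
 endfacet
 facet normal 0.962 0.226 -0.153
  outer loop
   vertex 3.4 4.6 3.0
   vertex 4.6 0.5 4.5
   vertex 2.9 4.9 0.3
  endloop
 endfacet
 facet normal 0.642 0.422 0.640
  outer loop
   vertex 3.4 4.6 3.0
   vertex 2.5 4.3 4.1
   vertex 4.6 0.5 4.5
  endloop
 endfacet
 facet normal -0.158 0.978 0.138
  outer loop
   vertex 3.4 4.6 3.0
   vertex 2.9 4.9 0.3
   vertex 2.5 4.3 4.1
  endloop
 endfacet
 facet normal 0.294 -0.110 -0.949
  outer loop
   vertex 2.9 2.3 0.6
   vertex 1.3 0.6 0.3
   vertex 2.9 4.9 0.3
  endloop
 endfacet
 facet normal 0.626 -0.089 -0.775
  outer loop
   vertex 2.9 2.3 0.6
   vertex 2.9 4.9 0.3
   vertex 4.1 0.3 1.8
  endloop
 endfacet
 facet normal 0.435 -0.257 -0.863
  outer loop
   vertex 2.9 2.3 0.6
   vertex 4.1 0.3 1.8
   vertex 1.3 0.6 0.3
  endloop
 endfacet
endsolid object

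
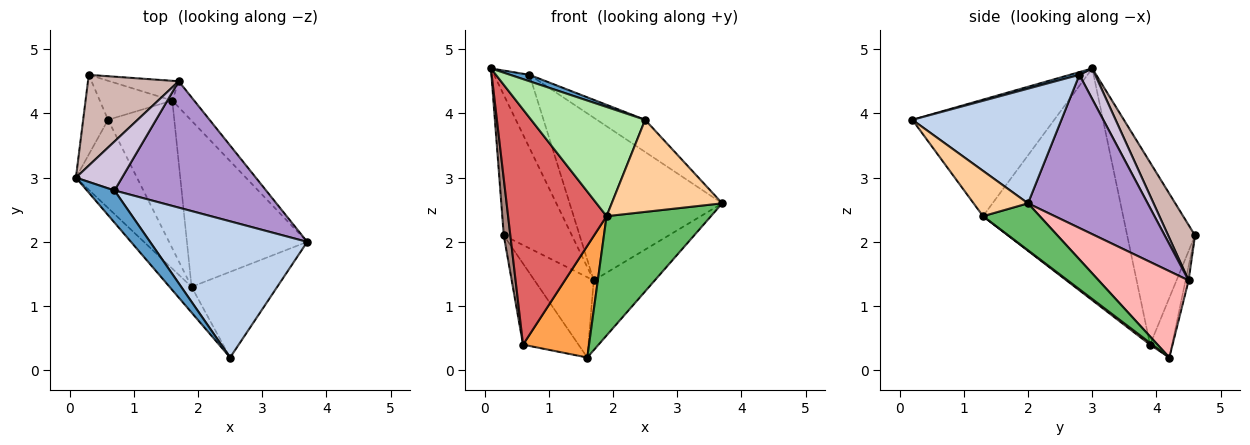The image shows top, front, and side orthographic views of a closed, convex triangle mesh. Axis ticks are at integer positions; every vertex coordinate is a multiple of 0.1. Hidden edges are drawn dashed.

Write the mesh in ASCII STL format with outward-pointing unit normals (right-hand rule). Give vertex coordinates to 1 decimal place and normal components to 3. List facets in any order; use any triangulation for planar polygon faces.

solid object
 facet normal 0.098 -0.195 0.976
  outer loop
   vertex 0.7 2.8 4.6
   vertex 0.1 3.0 4.7
   vertex 2.5 0.2 3.9
  endloop
 endfacet
 facet normal 0.579 0.187 0.794
  outer loop
   vertex 0.7 2.8 4.6
   vertex 2.5 0.2 3.9
   vertex 3.7 2.0 2.6
  endloop
 endfacet
 facet normal 0.021 -0.603 -0.798
  outer loop
   vertex 1.9 1.3 2.4
   vertex 0.6 3.9 0.4
   vertex 1.6 4.2 0.2
  endloop
 endfacet
 facet normal 0.339 -0.689 -0.641
  outer loop
   vertex 1.9 1.3 2.4
   vertex 3.7 2.0 2.6
   vertex 2.5 0.2 3.9
  endloop
 endfacet
 facet normal 0.302 -0.556 -0.774
  outer loop
   vertex 1.9 1.3 2.4
   vertex 1.6 4.2 0.2
   vertex 3.7 2.0 2.6
  endloop
 endfacet
 facet normal -0.771 -0.620 -0.146
  outer loop
   vertex 1.9 1.3 2.4
   vertex 2.5 0.2 3.9
   vertex 0.1 3.0 4.7
  endloop
 endfacet
 facet normal -0.800 -0.562 -0.211
  outer loop
   vertex 1.9 1.3 2.4
   vertex 0.1 3.0 4.7
   vertex 0.6 3.9 0.4
  endloop
 endfacet
 facet normal 0.810 0.550 -0.205
  outer loop
   vertex 1.7 4.5 1.4
   vertex 3.7 2.0 2.6
   vertex 1.6 4.2 0.2
  endloop
 endfacet
 facet normal 0.527 0.672 0.521
  outer loop
   vertex 1.7 4.5 1.4
   vertex 0.7 2.8 4.6
   vertex 3.7 2.0 2.6
  endloop
 endfacet
 facet normal 0.347 0.779 0.522
  outer loop
   vertex 1.7 4.5 1.4
   vertex 0.1 3.0 4.7
   vertex 0.7 2.8 4.6
  endloop
 endfacet
 facet normal -0.986 -0.096 -0.135
  outer loop
   vertex 0.3 4.6 2.1
   vertex 0.6 3.9 0.4
   vertex 0.1 3.0 4.7
  endloop
 endfacet
 facet normal 0.314 0.797 0.515
  outer loop
   vertex 0.3 4.6 2.1
   vertex 0.1 3.0 4.7
   vertex 1.7 4.5 1.4
  endloop
 endfacet
 facet normal -0.336 0.848 -0.409
  outer loop
   vertex 0.3 4.6 2.1
   vertex 1.6 4.2 0.2
   vertex 0.6 3.9 0.4
  endloop
 endfacet
 facet normal -0.050 0.970 -0.238
  outer loop
   vertex 0.3 4.6 2.1
   vertex 1.7 4.5 1.4
   vertex 1.6 4.2 0.2
  endloop
 endfacet
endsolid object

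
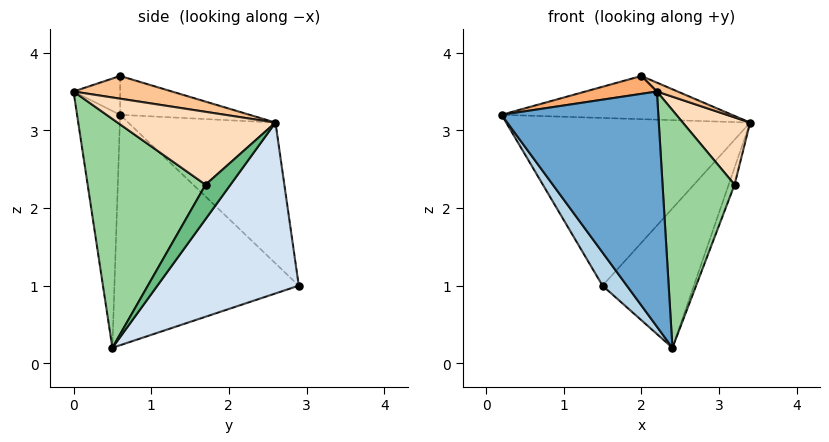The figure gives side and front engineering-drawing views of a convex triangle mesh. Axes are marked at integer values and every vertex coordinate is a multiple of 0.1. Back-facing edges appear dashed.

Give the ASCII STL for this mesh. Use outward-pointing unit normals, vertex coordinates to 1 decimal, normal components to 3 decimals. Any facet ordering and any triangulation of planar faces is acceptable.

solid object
 facet normal -0.262 -0.952 -0.160
  outer loop
   vertex 2.4 0.5 0.2
   vertex 2.2 0.0 3.5
   vertex 0.2 0.6 3.2
  endloop
 endfacet
 facet normal -0.445 0.737 0.508
  outer loop
   vertex 1.5 2.9 1.0
   vertex 0.2 0.6 3.2
   vertex 3.4 2.6 3.1
  endloop
 endfacet
 facet normal -0.804 -0.106 -0.586
  outer loop
   vertex 1.5 2.9 1.0
   vertex 2.4 0.5 0.2
   vertex 0.2 0.6 3.2
  endloop
 endfacet
 facet normal 0.694 0.448 -0.564
  outer loop
   vertex 1.5 2.9 1.0
   vertex 3.4 2.6 3.1
   vertex 2.4 0.5 0.2
  endloop
 endfacet
 facet normal -0.242 0.430 0.870
  outer loop
   vertex 2.0 0.6 3.7
   vertex 3.4 2.6 3.1
   vertex 0.2 0.6 3.2
  endloop
 endfacet
 facet normal -0.248 -0.380 0.891
  outer loop
   vertex 2.0 0.6 3.7
   vertex 0.2 0.6 3.2
   vertex 2.2 0.0 3.5
  endloop
 endfacet
 facet normal 0.519 -0.109 0.847
  outer loop
   vertex 2.0 0.6 3.7
   vertex 2.2 0.0 3.5
   vertex 3.4 2.6 3.1
  endloop
 endfacet
 facet normal 0.900 -0.384 0.207
  outer loop
   vertex 3.2 1.7 2.3
   vertex 3.4 2.6 3.1
   vertex 2.2 0.0 3.5
  endloop
 endfacet
 facet normal 0.870 0.206 -0.449
  outer loop
   vertex 3.2 1.7 2.3
   vertex 2.4 0.5 0.2
   vertex 3.4 2.6 3.1
  endloop
 endfacet
 facet normal 0.853 -0.521 -0.027
  outer loop
   vertex 3.2 1.7 2.3
   vertex 2.2 0.0 3.5
   vertex 2.4 0.5 0.2
  endloop
 endfacet
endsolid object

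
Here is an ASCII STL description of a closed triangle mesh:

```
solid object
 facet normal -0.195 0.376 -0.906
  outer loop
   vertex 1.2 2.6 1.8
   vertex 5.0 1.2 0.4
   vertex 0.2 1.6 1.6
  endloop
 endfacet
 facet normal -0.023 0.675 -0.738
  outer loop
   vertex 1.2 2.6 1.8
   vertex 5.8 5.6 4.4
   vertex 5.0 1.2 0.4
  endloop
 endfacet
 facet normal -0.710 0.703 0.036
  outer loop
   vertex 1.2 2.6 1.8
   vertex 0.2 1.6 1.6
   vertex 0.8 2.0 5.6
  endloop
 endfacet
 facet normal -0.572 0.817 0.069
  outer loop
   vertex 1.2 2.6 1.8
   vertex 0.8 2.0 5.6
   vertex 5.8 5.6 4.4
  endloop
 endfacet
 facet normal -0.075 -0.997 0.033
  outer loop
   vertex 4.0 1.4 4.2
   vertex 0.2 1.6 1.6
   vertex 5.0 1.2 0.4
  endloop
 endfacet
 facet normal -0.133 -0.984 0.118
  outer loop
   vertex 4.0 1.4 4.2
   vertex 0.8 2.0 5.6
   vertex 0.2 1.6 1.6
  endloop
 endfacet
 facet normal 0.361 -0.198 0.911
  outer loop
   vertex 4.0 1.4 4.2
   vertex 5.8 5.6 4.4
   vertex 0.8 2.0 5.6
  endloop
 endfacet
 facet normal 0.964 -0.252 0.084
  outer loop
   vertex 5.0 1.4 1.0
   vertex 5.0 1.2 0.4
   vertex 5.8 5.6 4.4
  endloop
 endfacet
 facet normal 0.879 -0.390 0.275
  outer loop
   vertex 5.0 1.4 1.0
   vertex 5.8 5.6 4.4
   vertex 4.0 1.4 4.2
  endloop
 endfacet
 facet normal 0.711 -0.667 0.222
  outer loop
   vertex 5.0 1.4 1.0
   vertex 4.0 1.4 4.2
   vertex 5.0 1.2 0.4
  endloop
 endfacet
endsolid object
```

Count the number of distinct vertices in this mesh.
7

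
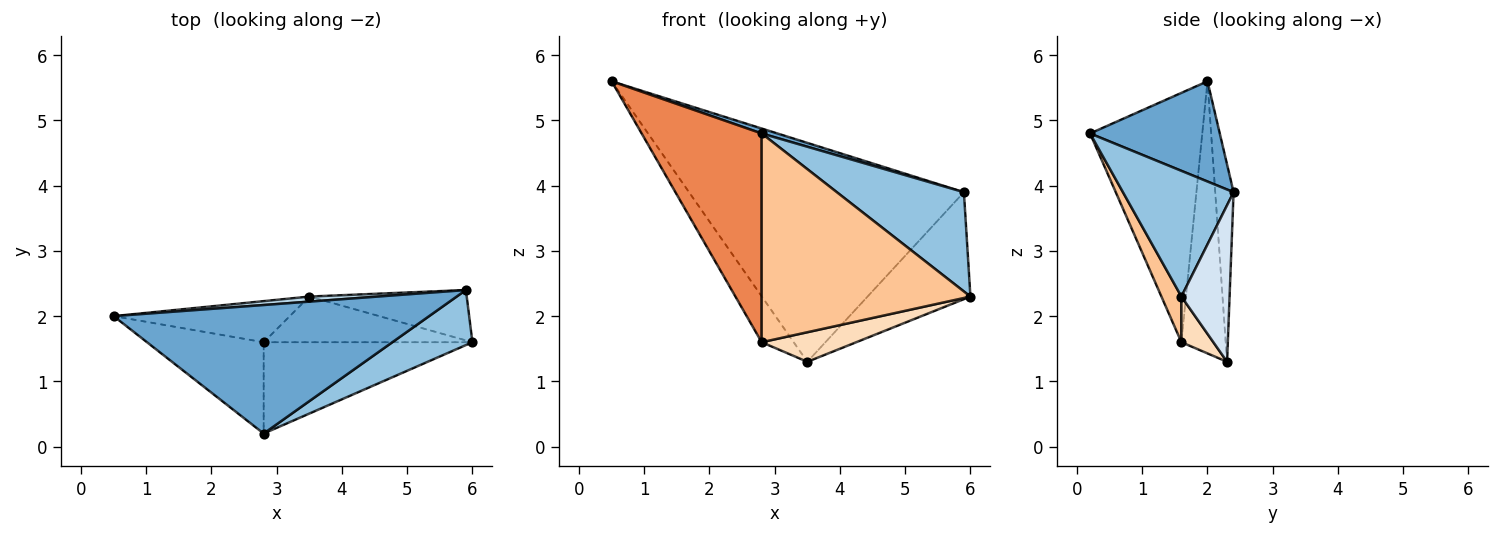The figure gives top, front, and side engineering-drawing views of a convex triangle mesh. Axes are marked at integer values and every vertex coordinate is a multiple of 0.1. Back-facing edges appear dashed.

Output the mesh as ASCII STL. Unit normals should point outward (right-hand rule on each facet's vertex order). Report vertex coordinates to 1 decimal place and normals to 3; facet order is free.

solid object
 facet normal 0.303 -0.037 0.952
  outer loop
   vertex 5.9 2.4 3.9
   vertex 0.5 2.0 5.6
   vertex 2.8 0.2 4.8
  endloop
 endfacet
 facet normal 0.606 -0.696 0.386
  outer loop
   vertex 5.9 2.4 3.9
   vertex 2.8 0.2 4.8
   vertex 6.0 1.6 2.3
  endloop
 endfacet
 facet normal -0.067 0.998 0.023
  outer loop
   vertex 5.9 2.4 3.9
   vertex 3.5 2.3 1.3
   vertex 0.5 2.0 5.6
  endloop
 endfacet
 facet normal 0.390 0.833 -0.392
  outer loop
   vertex 5.9 2.4 3.9
   vertex 6.0 1.6 2.3
   vertex 3.5 2.3 1.3
  endloop
 endfacet
 facet normal -0.650 -0.696 -0.304
  outer loop
   vertex 2.8 1.6 1.6
   vertex 2.8 0.2 4.8
   vertex 0.5 2.0 5.6
  endloop
 endfacet
 facet normal -0.718 0.519 -0.465
  outer loop
   vertex 2.8 1.6 1.6
   vertex 0.5 2.0 5.6
   vertex 3.5 2.3 1.3
  endloop
 endfacet
 facet normal 0.087 -0.913 -0.399
  outer loop
   vertex 2.8 1.6 1.6
   vertex 6.0 1.6 2.3
   vertex 2.8 0.2 4.8
  endloop
 endfacet
 facet normal 0.181 -0.534 -0.826
  outer loop
   vertex 2.8 1.6 1.6
   vertex 3.5 2.3 1.3
   vertex 6.0 1.6 2.3
  endloop
 endfacet
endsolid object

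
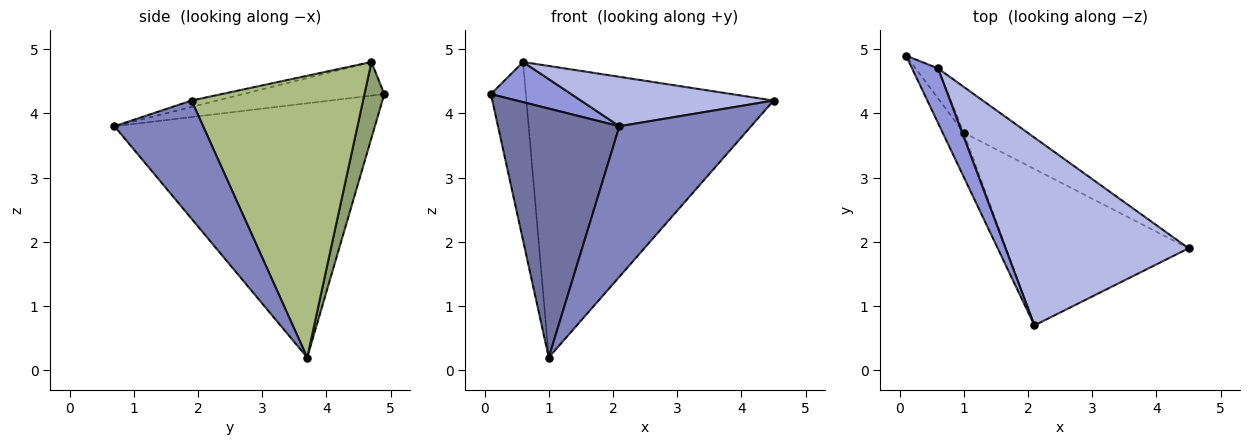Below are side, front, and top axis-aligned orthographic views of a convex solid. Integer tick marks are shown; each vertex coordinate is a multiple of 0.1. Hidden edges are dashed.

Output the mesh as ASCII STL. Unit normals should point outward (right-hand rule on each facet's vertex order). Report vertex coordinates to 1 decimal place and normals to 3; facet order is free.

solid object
 facet normal -0.904 -0.421 -0.075
  outer loop
   vertex 1.0 3.7 0.2
   vertex 2.1 0.7 3.8
   vertex 0.1 4.9 4.3
  endloop
 endfacet
 facet normal 0.423 -0.628 -0.653
  outer loop
   vertex 1.0 3.7 0.2
   vertex 4.5 1.9 4.2
   vertex 2.1 0.7 3.8
  endloop
 endfacet
 facet normal -0.722 -0.410 0.558
  outer loop
   vertex 0.6 4.7 4.8
   vertex 0.1 4.9 4.3
   vertex 2.1 0.7 3.8
  endloop
 endfacet
 facet normal -0.034 -0.254 0.967
  outer loop
   vertex 0.6 4.7 4.8
   vertex 2.1 0.7 3.8
   vertex 4.5 1.9 4.2
  endloop
 endfacet
 facet normal 0.489 0.860 -0.145
  outer loop
   vertex 0.6 4.7 4.8
   vertex 1.0 3.7 0.2
   vertex 0.1 4.9 4.3
  endloop
 endfacet
 facet normal 0.565 0.815 -0.128
  outer loop
   vertex 0.6 4.7 4.8
   vertex 4.5 1.9 4.2
   vertex 1.0 3.7 0.2
  endloop
 endfacet
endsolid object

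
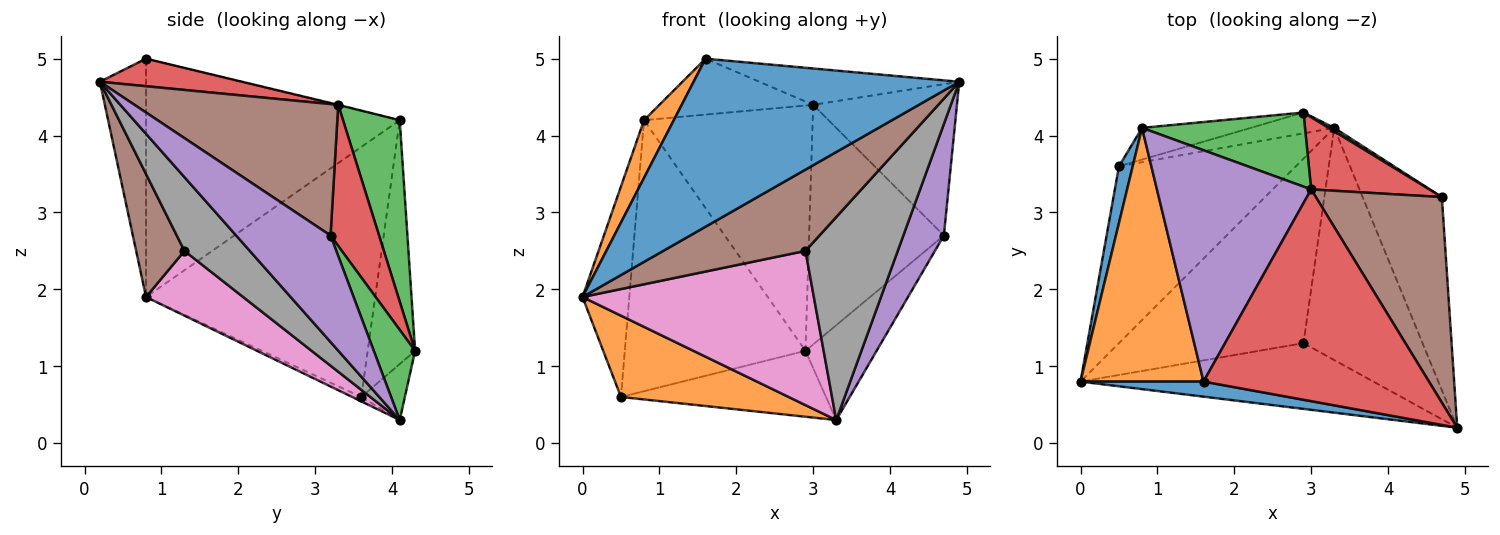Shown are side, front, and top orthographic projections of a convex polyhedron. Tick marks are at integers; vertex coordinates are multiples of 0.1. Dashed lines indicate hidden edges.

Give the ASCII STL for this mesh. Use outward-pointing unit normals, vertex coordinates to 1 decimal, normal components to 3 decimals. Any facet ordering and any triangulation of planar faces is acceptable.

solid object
 facet normal -0.170 -0.981 0.088
  outer loop
   vertex 1.6 0.8 5.0
   vertex 0.0 0.8 1.9
   vertex 4.9 0.2 4.7
  endloop
 endfacet
 facet normal -0.884 -0.104 0.456
  outer loop
   vertex 0.8 4.1 4.2
   vertex 0.0 0.8 1.9
   vertex 1.6 0.8 5.0
  endloop
 endfacet
 facet normal 0.306 0.911 0.275
  outer loop
   vertex 3.0 3.3 4.4
   vertex 2.9 4.3 1.2
   vertex 0.8 4.1 4.2
  endloop
 endfacet
 facet normal 0.119 0.168 0.979
  outer loop
   vertex 3.0 3.3 4.4
   vertex 1.6 0.8 5.0
   vertex 4.9 0.2 4.7
  endloop
 endfacet
 facet normal -0.003 0.235 0.972
  outer loop
   vertex 3.0 3.3 4.4
   vertex 0.8 4.1 4.2
   vertex 1.6 0.8 5.0
  endloop
 endfacet
 facet normal 0.255 -0.752 -0.608
  outer loop
   vertex 2.9 1.3 2.5
   vertex 4.9 0.2 4.7
   vertex 0.0 0.8 1.9
  endloop
 endfacet
 facet normal 0.260 -0.619 -0.741
  outer loop
   vertex 2.9 1.3 2.5
   vertex 0.0 0.8 1.9
   vertex 3.3 4.1 0.3
  endloop
 endfacet
 facet normal 0.423 -0.597 -0.682
  outer loop
   vertex 2.9 1.3 2.5
   vertex 3.3 4.1 0.3
   vertex 4.9 0.2 4.7
  endloop
 endfacet
 facet normal -0.252 0.961 -0.112
  outer loop
   vertex 0.5 3.6 0.6
   vertex 0.8 4.1 4.2
   vertex 2.9 4.3 1.2
  endloop
 endfacet
 facet normal -0.199 0.934 -0.296
  outer loop
   vertex 0.5 3.6 0.6
   vertex 2.9 4.3 1.2
   vertex 3.3 4.1 0.3
  endloop
 endfacet
 facet normal -0.978 0.200 0.054
  outer loop
   vertex 0.5 3.6 0.6
   vertex 0.0 0.8 1.9
   vertex 0.8 4.1 4.2
  endloop
 endfacet
 facet normal -0.023 -0.418 -0.908
  outer loop
   vertex 0.5 3.6 0.6
   vertex 3.3 4.1 0.3
   vertex 0.0 0.8 1.9
  endloop
 endfacet
 facet normal 0.502 0.864 0.031
  outer loop
   vertex 4.7 3.2 2.7
   vertex 3.3 4.1 0.3
   vertex 2.9 4.3 1.2
  endloop
 endfacet
 facet normal 0.326 0.905 0.273
  outer loop
   vertex 4.7 3.2 2.7
   vertex 2.9 4.3 1.2
   vertex 3.0 3.3 4.4
  endloop
 endfacet
 facet normal 0.758 -0.326 -0.565
  outer loop
   vertex 4.7 3.2 2.7
   vertex 4.9 0.2 4.7
   vertex 3.3 4.1 0.3
  endloop
 endfacet
 facet normal 0.643 0.454 0.617
  outer loop
   vertex 4.7 3.2 2.7
   vertex 3.0 3.3 4.4
   vertex 4.9 0.2 4.7
  endloop
 endfacet
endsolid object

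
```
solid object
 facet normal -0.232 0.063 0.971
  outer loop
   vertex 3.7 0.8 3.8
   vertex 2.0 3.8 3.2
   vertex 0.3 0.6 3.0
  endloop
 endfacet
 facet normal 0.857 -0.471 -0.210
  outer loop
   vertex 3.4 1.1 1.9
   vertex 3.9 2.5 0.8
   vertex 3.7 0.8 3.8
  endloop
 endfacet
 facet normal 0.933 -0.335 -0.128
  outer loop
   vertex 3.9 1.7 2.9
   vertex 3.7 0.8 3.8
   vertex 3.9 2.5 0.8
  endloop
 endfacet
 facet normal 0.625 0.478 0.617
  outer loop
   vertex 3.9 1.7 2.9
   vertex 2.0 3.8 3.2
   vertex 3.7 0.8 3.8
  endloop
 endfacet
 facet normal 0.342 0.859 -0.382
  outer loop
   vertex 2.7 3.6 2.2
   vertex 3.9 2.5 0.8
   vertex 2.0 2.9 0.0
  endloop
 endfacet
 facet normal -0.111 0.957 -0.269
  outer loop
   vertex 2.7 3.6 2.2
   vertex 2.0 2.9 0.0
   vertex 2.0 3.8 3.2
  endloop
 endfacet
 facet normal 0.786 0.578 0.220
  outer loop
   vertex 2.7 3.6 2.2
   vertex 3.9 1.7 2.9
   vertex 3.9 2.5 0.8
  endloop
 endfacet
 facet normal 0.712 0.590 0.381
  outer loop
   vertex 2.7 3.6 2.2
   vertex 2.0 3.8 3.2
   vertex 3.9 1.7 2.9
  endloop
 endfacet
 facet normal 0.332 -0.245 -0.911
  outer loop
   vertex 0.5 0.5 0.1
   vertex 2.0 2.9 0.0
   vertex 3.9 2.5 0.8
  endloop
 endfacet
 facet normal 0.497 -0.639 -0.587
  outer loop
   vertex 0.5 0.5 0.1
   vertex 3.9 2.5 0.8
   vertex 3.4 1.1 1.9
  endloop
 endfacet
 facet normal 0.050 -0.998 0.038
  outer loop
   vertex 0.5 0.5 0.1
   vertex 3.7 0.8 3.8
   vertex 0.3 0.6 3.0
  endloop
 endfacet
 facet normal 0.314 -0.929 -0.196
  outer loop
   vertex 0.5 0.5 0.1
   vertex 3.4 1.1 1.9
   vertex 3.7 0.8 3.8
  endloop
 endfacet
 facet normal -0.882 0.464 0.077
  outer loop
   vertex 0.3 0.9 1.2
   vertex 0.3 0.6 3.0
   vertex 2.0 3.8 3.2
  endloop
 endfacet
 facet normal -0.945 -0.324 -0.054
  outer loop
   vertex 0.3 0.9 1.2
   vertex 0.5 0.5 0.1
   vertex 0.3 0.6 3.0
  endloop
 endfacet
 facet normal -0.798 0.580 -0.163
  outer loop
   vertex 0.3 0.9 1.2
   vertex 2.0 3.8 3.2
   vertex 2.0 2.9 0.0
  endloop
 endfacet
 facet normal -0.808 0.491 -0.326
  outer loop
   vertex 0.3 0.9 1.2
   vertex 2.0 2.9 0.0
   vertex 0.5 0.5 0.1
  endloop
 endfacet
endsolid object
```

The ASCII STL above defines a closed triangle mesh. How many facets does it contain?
16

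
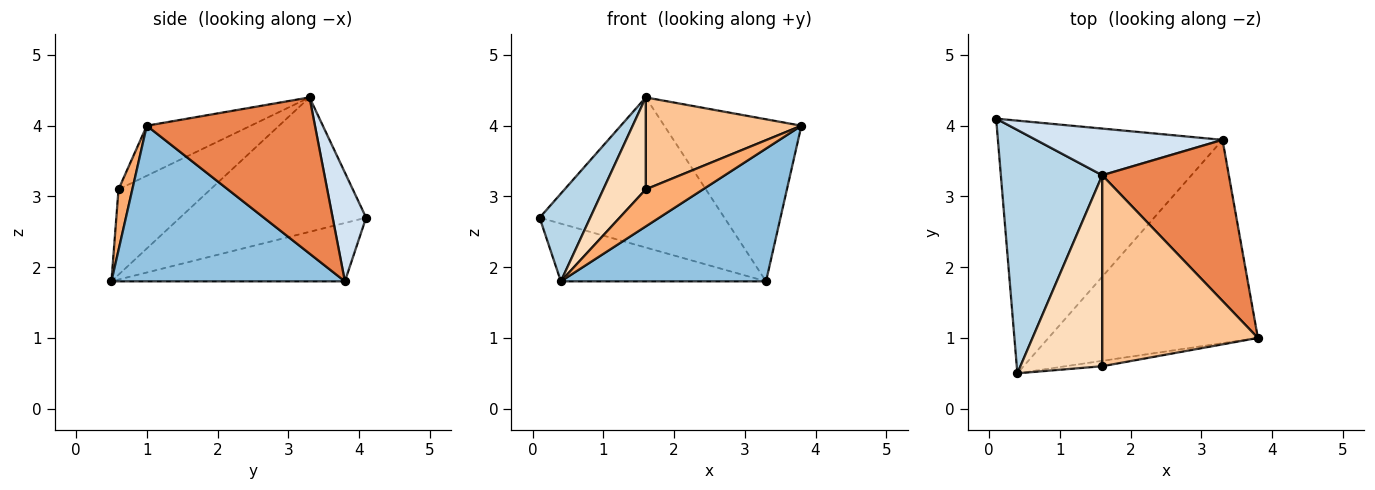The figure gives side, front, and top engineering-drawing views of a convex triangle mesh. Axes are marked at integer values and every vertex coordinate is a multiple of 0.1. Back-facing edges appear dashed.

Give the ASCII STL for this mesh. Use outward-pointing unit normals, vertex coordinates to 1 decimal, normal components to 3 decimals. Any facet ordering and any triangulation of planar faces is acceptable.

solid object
 facet normal -0.246 0.216 -0.945
  outer loop
   vertex 3.3 3.8 1.8
   vertex 0.4 0.5 1.8
   vertex 0.1 4.1 2.7
  endloop
 endfacet
 facet normal 0.528 -0.464 -0.711
  outer loop
   vertex 3.3 3.8 1.8
   vertex 3.8 1.0 4.0
   vertex 0.4 0.5 1.8
  endloop
 endfacet
 facet normal -0.780 -0.212 0.589
  outer loop
   vertex 1.6 3.3 4.4
   vertex 0.1 4.1 2.7
   vertex 0.4 0.5 1.8
  endloop
 endfacet
 facet normal 0.170 0.941 0.292
  outer loop
   vertex 1.6 3.3 4.4
   vertex 3.3 3.8 1.8
   vertex 0.1 4.1 2.7
  endloop
 endfacet
 facet normal 0.656 0.535 0.532
  outer loop
   vertex 1.6 3.3 4.4
   vertex 3.8 1.0 4.0
   vertex 3.3 3.8 1.8
  endloop
 endfacet
 facet normal 0.232 -0.962 -0.141
  outer loop
   vertex 1.6 0.6 3.1
   vertex 0.4 0.5 1.8
   vertex 3.8 1.0 4.0
  endloop
 endfacet
 facet normal -0.278 -0.417 0.865
  outer loop
   vertex 1.6 0.6 3.1
   vertex 3.8 1.0 4.0
   vertex 1.6 3.3 4.4
  endloop
 endfacet
 facet normal -0.685 -0.316 0.657
  outer loop
   vertex 1.6 0.6 3.1
   vertex 1.6 3.3 4.4
   vertex 0.4 0.5 1.8
  endloop
 endfacet
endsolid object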